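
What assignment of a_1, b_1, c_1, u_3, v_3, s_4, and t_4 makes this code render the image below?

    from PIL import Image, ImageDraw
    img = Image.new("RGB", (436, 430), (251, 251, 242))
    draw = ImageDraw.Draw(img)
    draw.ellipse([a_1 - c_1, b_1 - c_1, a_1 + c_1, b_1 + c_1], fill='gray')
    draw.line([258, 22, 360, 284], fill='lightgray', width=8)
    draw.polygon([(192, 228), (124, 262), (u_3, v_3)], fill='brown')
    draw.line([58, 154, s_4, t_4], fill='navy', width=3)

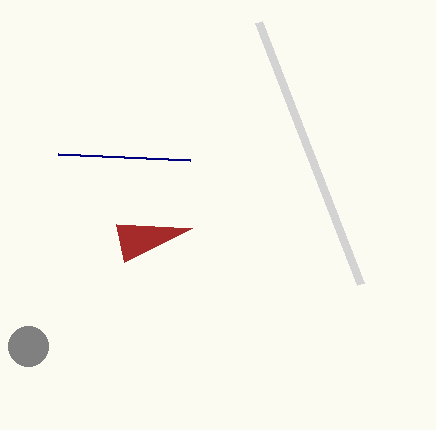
a_1 = 28
b_1 = 346
c_1 = 20
u_3 = 116
v_3 = 224
s_4 = 190
t_4 = 160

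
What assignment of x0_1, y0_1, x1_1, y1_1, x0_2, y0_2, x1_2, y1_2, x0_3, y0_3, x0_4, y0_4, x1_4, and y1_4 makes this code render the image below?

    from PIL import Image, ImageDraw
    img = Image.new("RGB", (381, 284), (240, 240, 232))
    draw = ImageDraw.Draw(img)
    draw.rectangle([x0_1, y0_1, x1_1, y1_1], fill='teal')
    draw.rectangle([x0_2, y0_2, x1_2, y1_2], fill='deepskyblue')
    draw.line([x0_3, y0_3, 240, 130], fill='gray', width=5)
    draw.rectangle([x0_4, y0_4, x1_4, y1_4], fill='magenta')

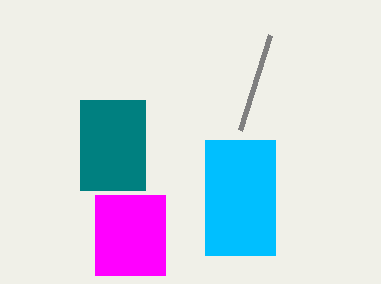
x0_1 = 80; y0_1 = 100; x1_1 = 145; y1_1 = 190; x0_2 = 205; y0_2 = 140; x1_2 = 275; y1_2 = 255; x0_3 = 270; y0_3 = 35; x0_4 = 95; y0_4 = 195; x1_4 = 165; y1_4 = 275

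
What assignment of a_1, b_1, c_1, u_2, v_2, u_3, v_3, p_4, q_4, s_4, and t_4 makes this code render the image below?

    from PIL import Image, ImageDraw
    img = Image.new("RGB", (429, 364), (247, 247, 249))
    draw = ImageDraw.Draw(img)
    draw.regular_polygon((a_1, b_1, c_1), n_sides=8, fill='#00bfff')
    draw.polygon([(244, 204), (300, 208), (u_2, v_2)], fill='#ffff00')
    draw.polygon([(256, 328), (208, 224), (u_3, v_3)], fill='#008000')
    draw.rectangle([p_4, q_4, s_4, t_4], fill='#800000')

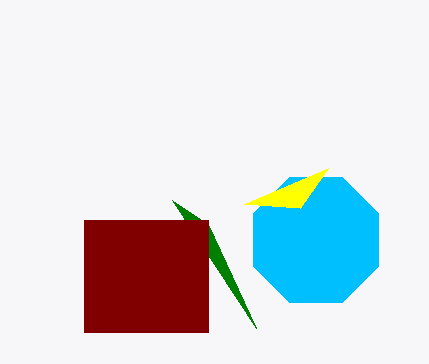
a_1 = 316, b_1 = 240, c_1 = 68, u_2 = 328, v_2 = 168, u_3 = 172, v_3 = 200, p_4 = 84, q_4 = 220, s_4 = 208, t_4 = 332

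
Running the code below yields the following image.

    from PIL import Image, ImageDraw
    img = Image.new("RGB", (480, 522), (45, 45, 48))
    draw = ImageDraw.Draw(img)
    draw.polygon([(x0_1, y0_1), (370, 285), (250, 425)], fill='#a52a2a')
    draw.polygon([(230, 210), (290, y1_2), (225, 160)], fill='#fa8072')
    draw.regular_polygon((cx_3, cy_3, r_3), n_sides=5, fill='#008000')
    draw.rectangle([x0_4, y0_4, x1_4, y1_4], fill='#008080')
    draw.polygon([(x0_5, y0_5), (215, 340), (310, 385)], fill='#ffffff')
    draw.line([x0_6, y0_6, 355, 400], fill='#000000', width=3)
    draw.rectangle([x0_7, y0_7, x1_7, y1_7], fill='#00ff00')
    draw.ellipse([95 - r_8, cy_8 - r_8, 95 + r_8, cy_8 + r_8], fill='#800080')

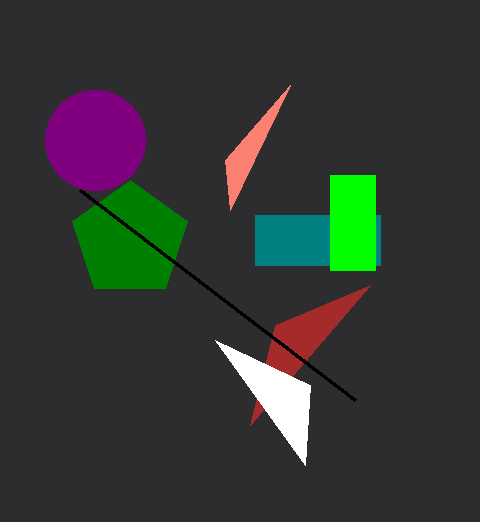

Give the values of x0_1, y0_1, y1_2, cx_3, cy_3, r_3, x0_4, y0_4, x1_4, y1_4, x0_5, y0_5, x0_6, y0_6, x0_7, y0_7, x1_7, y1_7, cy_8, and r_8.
x0_1 = 275; y0_1 = 325; y1_2 = 85; cx_3 = 130; cy_3 = 240; r_3 = 60; x0_4 = 255; y0_4 = 215; x1_4 = 380; y1_4 = 265; x0_5 = 305; y0_5 = 465; x0_6 = 80; y0_6 = 190; x0_7 = 330; y0_7 = 175; x1_7 = 375; y1_7 = 270; cy_8 = 140; r_8 = 50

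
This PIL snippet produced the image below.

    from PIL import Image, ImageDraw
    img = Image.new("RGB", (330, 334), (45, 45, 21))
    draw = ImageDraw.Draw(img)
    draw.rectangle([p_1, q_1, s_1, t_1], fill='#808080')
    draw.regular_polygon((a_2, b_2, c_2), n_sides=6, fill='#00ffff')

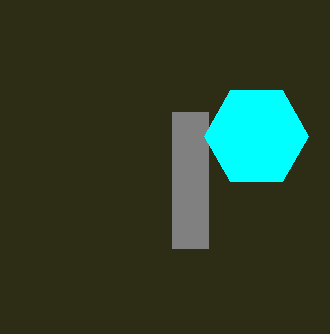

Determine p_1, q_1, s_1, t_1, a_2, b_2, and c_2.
p_1 = 172
q_1 = 112
s_1 = 208
t_1 = 248
a_2 = 256
b_2 = 136
c_2 = 52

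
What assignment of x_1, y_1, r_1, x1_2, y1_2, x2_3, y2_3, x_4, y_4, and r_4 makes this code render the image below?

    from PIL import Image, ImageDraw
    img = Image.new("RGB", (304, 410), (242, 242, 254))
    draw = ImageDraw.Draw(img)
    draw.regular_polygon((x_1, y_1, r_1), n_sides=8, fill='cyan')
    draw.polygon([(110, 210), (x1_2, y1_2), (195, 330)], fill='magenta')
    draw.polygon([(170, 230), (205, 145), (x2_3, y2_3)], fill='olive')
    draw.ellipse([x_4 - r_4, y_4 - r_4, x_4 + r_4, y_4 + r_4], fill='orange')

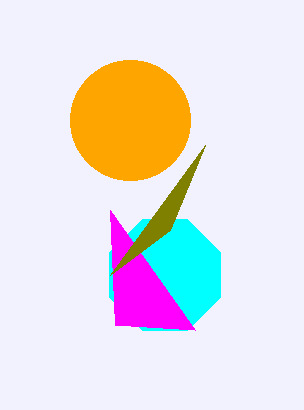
x_1 = 165; y_1 = 275; r_1 = 60; x1_2 = 115; y1_2 = 325; x2_3 = 110; y2_3 = 275; x_4 = 130; y_4 = 120; r_4 = 60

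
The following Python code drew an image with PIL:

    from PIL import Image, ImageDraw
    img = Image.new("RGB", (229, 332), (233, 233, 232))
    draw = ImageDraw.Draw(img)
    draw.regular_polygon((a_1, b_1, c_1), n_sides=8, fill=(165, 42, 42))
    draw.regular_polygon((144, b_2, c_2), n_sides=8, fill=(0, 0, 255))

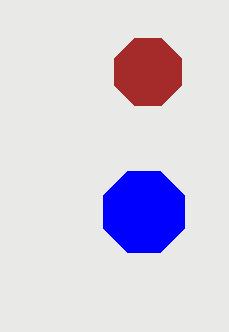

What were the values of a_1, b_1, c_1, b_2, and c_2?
a_1 = 148, b_1 = 72, c_1 = 36, b_2 = 212, c_2 = 44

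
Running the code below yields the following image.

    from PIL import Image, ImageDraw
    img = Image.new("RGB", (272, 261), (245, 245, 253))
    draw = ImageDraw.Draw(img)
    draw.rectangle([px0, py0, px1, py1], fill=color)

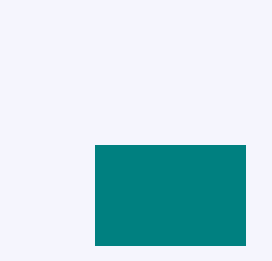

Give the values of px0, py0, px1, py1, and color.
px0 = 95, py0 = 145, px1 = 245, py1 = 245, color = 'teal'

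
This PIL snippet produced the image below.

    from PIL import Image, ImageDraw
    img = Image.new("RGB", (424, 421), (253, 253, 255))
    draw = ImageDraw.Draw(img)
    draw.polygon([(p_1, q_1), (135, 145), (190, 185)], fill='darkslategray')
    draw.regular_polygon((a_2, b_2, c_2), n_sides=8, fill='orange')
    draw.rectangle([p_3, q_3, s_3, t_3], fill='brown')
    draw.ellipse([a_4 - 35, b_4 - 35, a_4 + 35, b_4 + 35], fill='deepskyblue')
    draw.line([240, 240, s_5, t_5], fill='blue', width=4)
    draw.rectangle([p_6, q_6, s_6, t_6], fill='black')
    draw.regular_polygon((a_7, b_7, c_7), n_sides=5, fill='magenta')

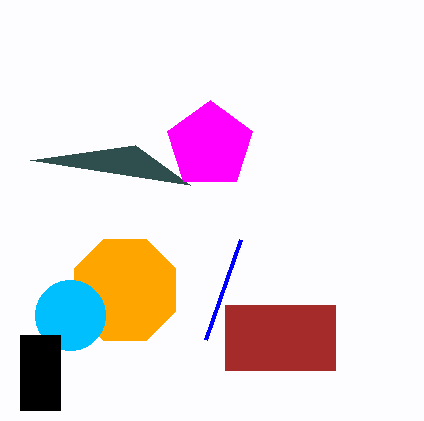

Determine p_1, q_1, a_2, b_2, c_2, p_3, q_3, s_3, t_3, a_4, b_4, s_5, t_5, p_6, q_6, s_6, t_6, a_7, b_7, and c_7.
p_1 = 30
q_1 = 160
a_2 = 125
b_2 = 290
c_2 = 55
p_3 = 225
q_3 = 305
s_3 = 335
t_3 = 370
a_4 = 70
b_4 = 315
s_5 = 205
t_5 = 340
p_6 = 20
q_6 = 335
s_6 = 60
t_6 = 410
a_7 = 210
b_7 = 145
c_7 = 45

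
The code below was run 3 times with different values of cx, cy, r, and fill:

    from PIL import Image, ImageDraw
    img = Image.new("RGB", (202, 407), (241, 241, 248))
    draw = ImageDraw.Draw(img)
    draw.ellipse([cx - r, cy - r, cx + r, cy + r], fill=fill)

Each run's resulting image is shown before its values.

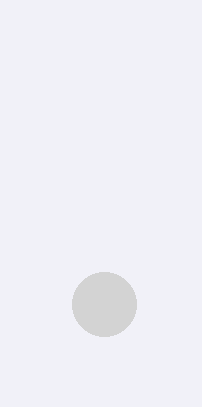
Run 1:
cx = 104; cy = 304; r = 32; fill = 'lightgray'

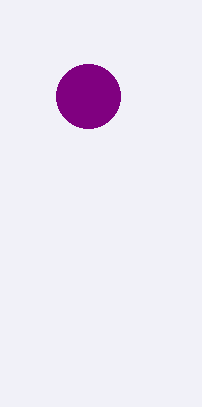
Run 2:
cx = 88
cy = 96
r = 32
fill = 'purple'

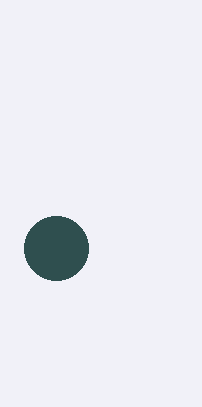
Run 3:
cx = 56; cy = 248; r = 32; fill = 'darkslategray'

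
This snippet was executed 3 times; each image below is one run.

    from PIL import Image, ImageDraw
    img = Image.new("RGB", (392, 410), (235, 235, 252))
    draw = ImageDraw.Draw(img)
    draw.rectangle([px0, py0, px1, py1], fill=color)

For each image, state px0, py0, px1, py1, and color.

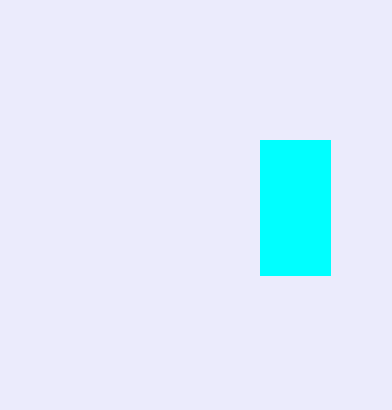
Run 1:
px0 = 260
py0 = 140
px1 = 330
py1 = 275
color = 'cyan'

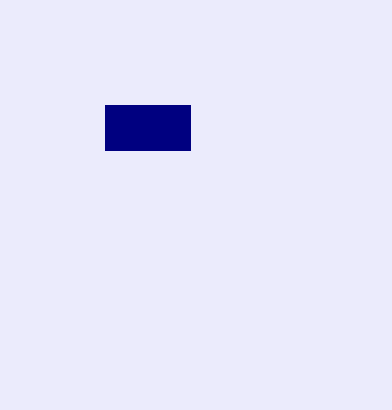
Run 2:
px0 = 105, py0 = 105, px1 = 190, py1 = 150, color = 'navy'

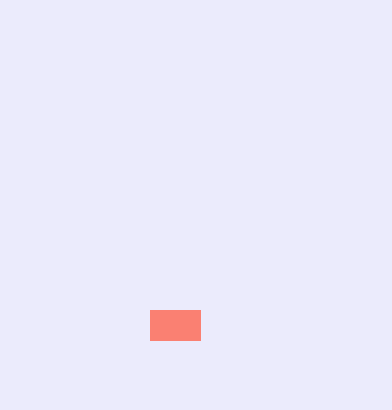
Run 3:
px0 = 150; py0 = 310; px1 = 200; py1 = 340; color = 'salmon'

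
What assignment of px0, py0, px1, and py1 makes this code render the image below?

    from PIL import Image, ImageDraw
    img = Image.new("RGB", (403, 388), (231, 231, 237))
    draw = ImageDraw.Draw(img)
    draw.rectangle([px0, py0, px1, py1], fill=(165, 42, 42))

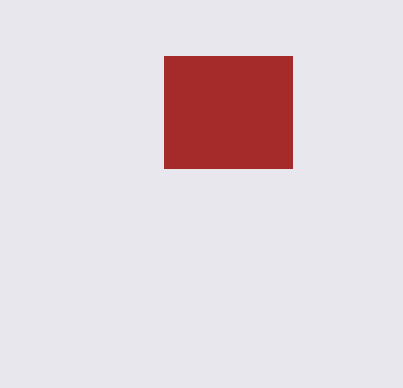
px0 = 164, py0 = 56, px1 = 292, py1 = 168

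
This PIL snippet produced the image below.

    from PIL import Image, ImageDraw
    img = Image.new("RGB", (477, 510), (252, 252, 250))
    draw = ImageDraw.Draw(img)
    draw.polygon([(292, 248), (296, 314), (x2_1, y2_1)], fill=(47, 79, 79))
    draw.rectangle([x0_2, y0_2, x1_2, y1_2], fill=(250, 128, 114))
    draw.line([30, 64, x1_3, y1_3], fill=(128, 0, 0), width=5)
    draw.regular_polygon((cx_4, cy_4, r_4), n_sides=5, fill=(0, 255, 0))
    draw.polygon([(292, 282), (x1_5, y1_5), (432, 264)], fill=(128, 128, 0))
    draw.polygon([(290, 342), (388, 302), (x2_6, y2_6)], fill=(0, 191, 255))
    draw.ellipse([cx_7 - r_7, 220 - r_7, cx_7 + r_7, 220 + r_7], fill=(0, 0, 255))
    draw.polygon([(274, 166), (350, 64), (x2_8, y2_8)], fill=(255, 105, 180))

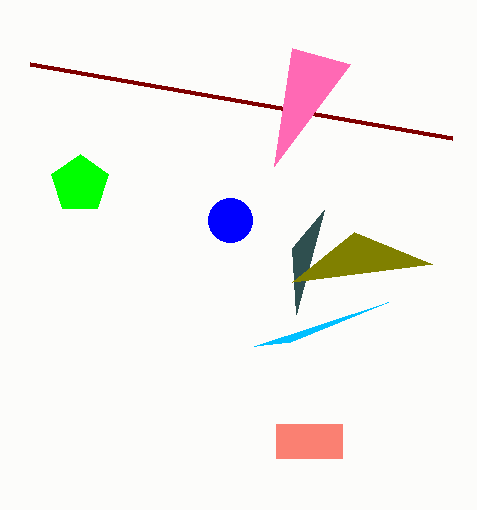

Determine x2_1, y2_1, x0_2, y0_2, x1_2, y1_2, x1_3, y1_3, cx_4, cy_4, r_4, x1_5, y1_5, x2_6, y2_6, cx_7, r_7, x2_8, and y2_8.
x2_1 = 324
y2_1 = 210
x0_2 = 276
y0_2 = 424
x1_2 = 342
y1_2 = 458
x1_3 = 452
y1_3 = 138
cx_4 = 80
cy_4 = 184
r_4 = 30
x1_5 = 354
y1_5 = 232
x2_6 = 254
y2_6 = 346
cx_7 = 230
r_7 = 22
x2_8 = 292
y2_8 = 48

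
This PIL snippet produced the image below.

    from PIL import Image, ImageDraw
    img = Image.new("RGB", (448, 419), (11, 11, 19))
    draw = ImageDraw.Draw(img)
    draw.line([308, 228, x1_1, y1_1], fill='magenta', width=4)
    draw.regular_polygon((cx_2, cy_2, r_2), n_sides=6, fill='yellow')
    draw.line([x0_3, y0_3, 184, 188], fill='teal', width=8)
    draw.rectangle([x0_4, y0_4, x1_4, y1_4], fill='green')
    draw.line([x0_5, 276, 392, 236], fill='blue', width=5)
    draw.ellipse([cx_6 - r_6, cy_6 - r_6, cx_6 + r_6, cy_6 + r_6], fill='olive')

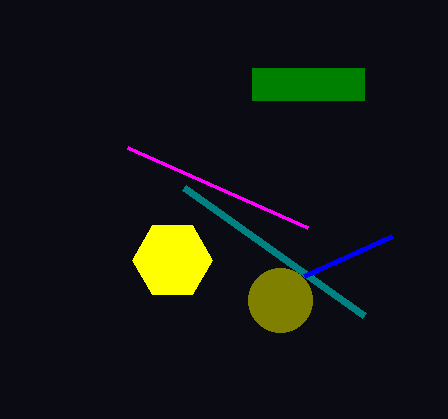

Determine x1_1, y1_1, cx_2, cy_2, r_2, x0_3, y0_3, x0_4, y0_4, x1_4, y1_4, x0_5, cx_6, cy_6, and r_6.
x1_1 = 128
y1_1 = 148
cx_2 = 172
cy_2 = 260
r_2 = 40
x0_3 = 364
y0_3 = 316
x0_4 = 252
y0_4 = 68
x1_4 = 364
y1_4 = 100
x0_5 = 304
cx_6 = 280
cy_6 = 300
r_6 = 32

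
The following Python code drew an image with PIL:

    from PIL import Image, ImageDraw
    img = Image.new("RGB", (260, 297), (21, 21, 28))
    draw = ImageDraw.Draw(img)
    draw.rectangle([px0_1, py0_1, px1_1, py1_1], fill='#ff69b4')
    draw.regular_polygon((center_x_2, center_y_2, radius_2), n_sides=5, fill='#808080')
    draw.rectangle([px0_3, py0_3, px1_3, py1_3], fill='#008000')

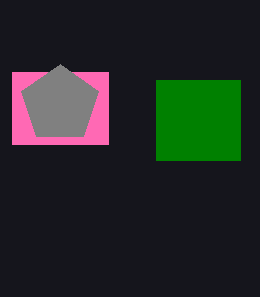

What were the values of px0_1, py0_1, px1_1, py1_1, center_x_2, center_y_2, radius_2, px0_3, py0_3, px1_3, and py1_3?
px0_1 = 12, py0_1 = 72, px1_1 = 108, py1_1 = 144, center_x_2 = 60, center_y_2 = 104, radius_2 = 40, px0_3 = 156, py0_3 = 80, px1_3 = 240, py1_3 = 160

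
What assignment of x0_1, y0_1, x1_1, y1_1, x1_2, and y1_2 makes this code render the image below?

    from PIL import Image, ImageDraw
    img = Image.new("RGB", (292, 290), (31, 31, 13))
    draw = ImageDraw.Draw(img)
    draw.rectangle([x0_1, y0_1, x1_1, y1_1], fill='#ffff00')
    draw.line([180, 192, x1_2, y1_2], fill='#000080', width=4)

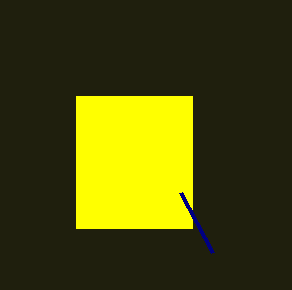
x0_1 = 76, y0_1 = 96, x1_1 = 192, y1_1 = 228, x1_2 = 212, y1_2 = 252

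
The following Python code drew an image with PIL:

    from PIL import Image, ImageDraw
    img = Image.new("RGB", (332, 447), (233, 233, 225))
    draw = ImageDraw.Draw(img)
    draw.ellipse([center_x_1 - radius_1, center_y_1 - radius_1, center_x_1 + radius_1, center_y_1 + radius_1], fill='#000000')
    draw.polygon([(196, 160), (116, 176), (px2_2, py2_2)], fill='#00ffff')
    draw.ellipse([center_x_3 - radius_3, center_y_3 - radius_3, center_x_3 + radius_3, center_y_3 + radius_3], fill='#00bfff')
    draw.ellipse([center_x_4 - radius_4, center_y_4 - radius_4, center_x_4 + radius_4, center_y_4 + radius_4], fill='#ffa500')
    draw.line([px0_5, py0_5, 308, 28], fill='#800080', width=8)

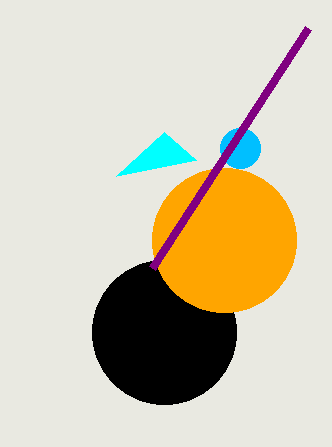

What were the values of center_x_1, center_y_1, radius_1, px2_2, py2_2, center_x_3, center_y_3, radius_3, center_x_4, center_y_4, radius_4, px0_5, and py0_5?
center_x_1 = 164, center_y_1 = 332, radius_1 = 72, px2_2 = 164, py2_2 = 132, center_x_3 = 240, center_y_3 = 148, radius_3 = 20, center_x_4 = 224, center_y_4 = 240, radius_4 = 72, px0_5 = 152, py0_5 = 268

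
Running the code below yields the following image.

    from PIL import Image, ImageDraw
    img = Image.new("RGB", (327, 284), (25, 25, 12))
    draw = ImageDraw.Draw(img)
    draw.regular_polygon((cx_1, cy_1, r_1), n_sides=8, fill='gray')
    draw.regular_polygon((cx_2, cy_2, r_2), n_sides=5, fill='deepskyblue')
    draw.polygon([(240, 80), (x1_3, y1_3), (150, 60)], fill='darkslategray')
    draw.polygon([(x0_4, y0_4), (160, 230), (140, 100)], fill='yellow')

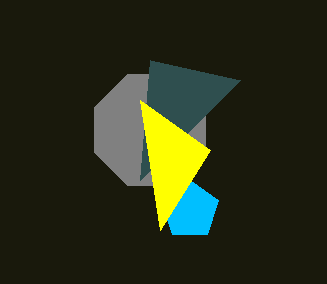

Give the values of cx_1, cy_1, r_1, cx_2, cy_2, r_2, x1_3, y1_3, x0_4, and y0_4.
cx_1 = 150
cy_1 = 130
r_1 = 60
cx_2 = 190
cy_2 = 210
r_2 = 30
x1_3 = 140
y1_3 = 180
x0_4 = 210
y0_4 = 150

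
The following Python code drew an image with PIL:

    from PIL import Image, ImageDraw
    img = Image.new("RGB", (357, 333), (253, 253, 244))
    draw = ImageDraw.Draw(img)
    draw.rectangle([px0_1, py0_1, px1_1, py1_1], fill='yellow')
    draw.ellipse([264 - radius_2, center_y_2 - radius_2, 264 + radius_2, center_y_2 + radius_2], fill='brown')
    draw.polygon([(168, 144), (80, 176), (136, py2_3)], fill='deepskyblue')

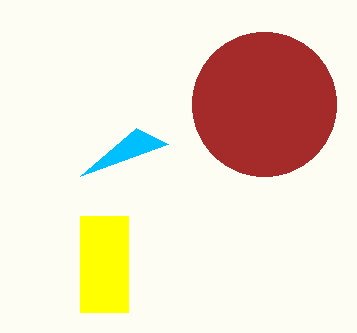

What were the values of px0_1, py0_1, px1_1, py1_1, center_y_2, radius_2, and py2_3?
px0_1 = 80
py0_1 = 216
px1_1 = 128
py1_1 = 312
center_y_2 = 104
radius_2 = 72
py2_3 = 128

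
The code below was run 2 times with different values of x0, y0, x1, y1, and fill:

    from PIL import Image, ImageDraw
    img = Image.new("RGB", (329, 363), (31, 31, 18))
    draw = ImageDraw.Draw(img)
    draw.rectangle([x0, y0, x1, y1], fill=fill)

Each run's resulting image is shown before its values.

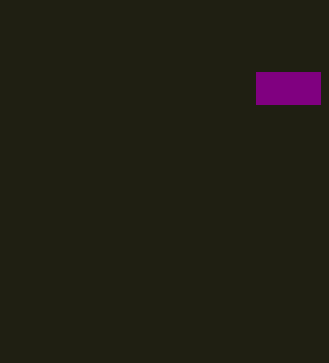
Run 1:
x0 = 256; y0 = 72; x1 = 320; y1 = 104; fill = 'purple'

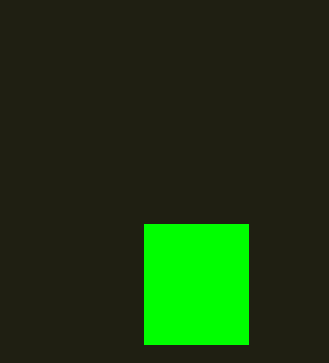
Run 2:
x0 = 144; y0 = 224; x1 = 248; y1 = 344; fill = 'lime'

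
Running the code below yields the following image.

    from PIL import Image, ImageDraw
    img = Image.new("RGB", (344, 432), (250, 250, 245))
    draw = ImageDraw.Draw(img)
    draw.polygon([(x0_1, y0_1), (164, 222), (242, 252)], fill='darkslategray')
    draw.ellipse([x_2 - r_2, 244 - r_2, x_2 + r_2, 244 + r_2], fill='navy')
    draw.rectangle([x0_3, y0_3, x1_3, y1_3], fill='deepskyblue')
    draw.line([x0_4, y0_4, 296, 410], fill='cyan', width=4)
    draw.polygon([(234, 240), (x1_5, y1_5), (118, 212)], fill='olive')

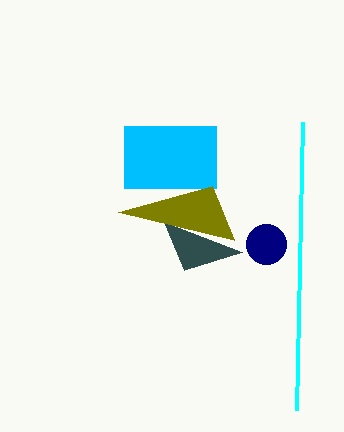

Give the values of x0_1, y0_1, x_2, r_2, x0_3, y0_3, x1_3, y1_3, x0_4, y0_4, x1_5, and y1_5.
x0_1 = 184
y0_1 = 270
x_2 = 266
r_2 = 20
x0_3 = 124
y0_3 = 126
x1_3 = 216
y1_3 = 188
x0_4 = 302
y0_4 = 122
x1_5 = 212
y1_5 = 186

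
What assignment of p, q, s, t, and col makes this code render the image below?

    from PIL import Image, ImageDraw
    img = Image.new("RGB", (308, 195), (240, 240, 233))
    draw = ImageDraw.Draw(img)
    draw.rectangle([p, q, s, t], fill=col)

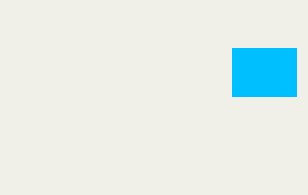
p = 232
q = 48
s = 296
t = 96
col = 'deepskyblue'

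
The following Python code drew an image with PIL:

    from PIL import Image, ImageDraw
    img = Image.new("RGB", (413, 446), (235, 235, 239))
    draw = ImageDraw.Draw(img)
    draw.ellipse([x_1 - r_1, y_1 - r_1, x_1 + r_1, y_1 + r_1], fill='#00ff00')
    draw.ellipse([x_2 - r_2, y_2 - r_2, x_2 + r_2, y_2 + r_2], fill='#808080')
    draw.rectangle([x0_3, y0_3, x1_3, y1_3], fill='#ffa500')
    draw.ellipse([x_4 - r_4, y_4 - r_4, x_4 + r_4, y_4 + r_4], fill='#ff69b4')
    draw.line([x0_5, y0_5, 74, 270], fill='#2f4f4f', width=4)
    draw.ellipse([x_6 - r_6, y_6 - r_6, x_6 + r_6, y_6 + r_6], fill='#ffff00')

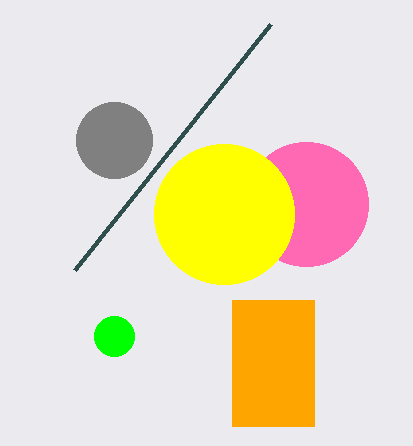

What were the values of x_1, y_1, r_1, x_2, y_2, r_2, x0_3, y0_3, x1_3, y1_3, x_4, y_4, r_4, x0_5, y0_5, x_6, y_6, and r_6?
x_1 = 114
y_1 = 336
r_1 = 20
x_2 = 114
y_2 = 140
r_2 = 38
x0_3 = 232
y0_3 = 300
x1_3 = 314
y1_3 = 426
x_4 = 306
y_4 = 204
r_4 = 62
x0_5 = 270
y0_5 = 24
x_6 = 224
y_6 = 214
r_6 = 70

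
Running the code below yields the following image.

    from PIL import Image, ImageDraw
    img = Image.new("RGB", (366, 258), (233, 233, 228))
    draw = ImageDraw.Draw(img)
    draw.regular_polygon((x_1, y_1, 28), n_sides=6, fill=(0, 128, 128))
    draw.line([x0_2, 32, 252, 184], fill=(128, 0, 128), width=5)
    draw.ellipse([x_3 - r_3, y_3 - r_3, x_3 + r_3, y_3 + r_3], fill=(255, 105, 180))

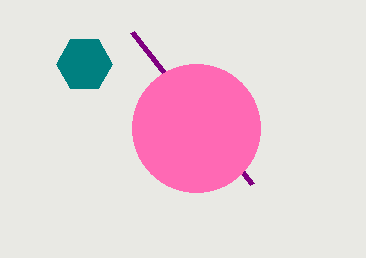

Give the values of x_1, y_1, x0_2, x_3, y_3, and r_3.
x_1 = 84
y_1 = 64
x0_2 = 132
x_3 = 196
y_3 = 128
r_3 = 64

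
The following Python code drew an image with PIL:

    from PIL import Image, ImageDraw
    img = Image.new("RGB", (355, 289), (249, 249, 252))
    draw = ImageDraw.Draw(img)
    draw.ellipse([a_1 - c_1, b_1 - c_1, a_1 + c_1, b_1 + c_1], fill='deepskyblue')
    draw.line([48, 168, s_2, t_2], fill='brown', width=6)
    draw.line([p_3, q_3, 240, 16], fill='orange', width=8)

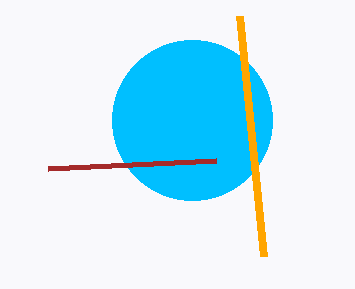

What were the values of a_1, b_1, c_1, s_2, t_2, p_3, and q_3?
a_1 = 192, b_1 = 120, c_1 = 80, s_2 = 216, t_2 = 160, p_3 = 264, q_3 = 256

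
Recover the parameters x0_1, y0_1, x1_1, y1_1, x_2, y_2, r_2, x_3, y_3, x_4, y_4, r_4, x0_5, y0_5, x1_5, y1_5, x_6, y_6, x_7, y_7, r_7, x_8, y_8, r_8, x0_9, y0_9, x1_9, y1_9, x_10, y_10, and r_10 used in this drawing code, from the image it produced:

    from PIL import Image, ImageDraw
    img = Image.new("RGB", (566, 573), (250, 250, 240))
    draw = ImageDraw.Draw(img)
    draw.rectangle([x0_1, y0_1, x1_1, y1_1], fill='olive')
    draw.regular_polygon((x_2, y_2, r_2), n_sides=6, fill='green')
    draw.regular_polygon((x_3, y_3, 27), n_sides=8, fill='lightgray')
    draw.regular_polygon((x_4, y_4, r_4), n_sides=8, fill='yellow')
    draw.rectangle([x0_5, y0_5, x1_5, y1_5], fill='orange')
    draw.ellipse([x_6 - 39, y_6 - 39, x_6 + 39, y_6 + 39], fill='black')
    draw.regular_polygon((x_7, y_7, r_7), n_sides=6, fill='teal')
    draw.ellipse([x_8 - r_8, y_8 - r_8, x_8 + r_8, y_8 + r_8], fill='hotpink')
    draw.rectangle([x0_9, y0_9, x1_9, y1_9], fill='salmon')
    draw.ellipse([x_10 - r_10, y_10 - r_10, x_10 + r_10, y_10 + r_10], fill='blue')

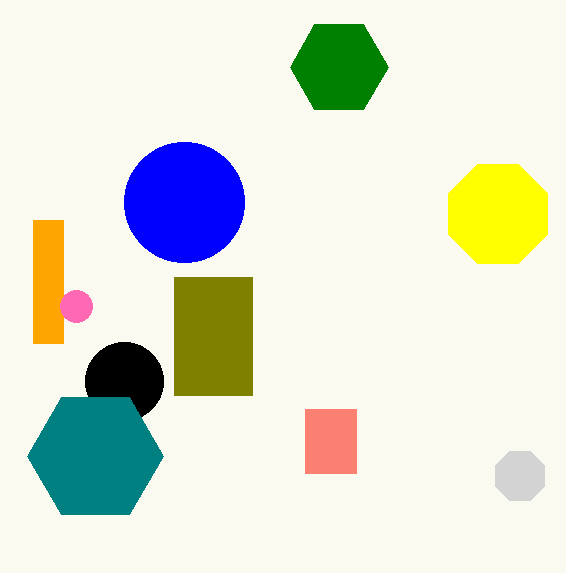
x0_1 = 174, y0_1 = 277, x1_1 = 252, y1_1 = 395, x_2 = 339, y_2 = 67, r_2 = 49, x_3 = 520, y_3 = 476, x_4 = 498, y_4 = 214, r_4 = 54, x0_5 = 33, y0_5 = 220, x1_5 = 63, y1_5 = 343, x_6 = 124, y_6 = 381, x_7 = 95, y_7 = 456, r_7 = 68, x_8 = 76, y_8 = 306, r_8 = 16, x0_9 = 305, y0_9 = 409, x1_9 = 356, y1_9 = 473, x_10 = 184, y_10 = 202, r_10 = 60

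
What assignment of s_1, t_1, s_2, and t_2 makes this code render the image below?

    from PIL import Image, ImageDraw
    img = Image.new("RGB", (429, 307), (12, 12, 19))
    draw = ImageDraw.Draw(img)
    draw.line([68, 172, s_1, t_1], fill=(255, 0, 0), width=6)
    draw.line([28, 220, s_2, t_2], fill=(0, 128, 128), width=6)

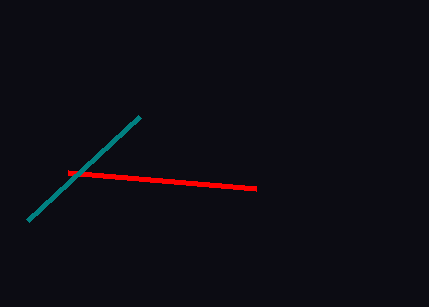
s_1 = 256; t_1 = 188; s_2 = 140; t_2 = 116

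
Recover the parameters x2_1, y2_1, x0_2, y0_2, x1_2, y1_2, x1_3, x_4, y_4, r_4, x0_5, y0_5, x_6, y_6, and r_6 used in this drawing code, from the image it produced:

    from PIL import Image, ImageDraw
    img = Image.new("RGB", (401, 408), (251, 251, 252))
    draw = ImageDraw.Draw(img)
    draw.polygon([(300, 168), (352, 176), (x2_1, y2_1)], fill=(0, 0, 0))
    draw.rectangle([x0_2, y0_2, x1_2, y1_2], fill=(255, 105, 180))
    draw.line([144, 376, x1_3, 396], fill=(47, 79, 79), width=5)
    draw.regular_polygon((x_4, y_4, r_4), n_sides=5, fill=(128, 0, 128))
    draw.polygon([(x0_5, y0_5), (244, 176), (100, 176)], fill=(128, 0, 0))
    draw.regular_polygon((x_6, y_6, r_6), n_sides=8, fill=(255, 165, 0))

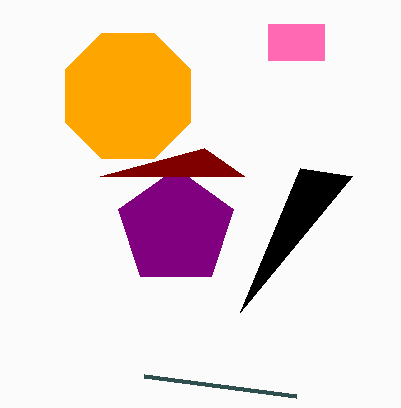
x2_1 = 240, y2_1 = 312, x0_2 = 268, y0_2 = 24, x1_2 = 324, y1_2 = 60, x1_3 = 296, x_4 = 176, y_4 = 228, r_4 = 60, x0_5 = 204, y0_5 = 148, x_6 = 128, y_6 = 96, r_6 = 68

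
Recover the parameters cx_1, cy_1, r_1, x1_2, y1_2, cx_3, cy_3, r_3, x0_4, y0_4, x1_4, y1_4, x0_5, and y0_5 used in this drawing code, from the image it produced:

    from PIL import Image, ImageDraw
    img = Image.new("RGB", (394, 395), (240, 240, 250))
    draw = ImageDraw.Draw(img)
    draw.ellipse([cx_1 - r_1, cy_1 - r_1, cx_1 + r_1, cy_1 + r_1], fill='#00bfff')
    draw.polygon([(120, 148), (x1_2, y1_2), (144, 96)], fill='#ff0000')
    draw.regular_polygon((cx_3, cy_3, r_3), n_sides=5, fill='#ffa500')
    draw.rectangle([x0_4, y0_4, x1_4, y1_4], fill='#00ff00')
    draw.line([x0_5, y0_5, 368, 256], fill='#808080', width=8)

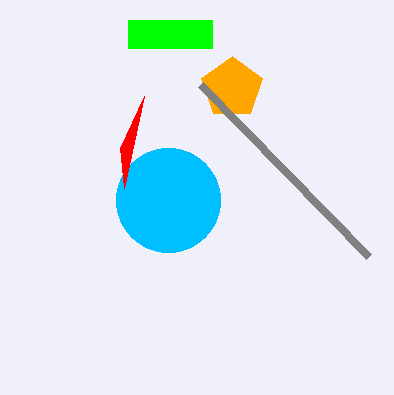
cx_1 = 168, cy_1 = 200, r_1 = 52, x1_2 = 124, y1_2 = 188, cx_3 = 232, cy_3 = 88, r_3 = 32, x0_4 = 128, y0_4 = 20, x1_4 = 212, y1_4 = 48, x0_5 = 200, y0_5 = 84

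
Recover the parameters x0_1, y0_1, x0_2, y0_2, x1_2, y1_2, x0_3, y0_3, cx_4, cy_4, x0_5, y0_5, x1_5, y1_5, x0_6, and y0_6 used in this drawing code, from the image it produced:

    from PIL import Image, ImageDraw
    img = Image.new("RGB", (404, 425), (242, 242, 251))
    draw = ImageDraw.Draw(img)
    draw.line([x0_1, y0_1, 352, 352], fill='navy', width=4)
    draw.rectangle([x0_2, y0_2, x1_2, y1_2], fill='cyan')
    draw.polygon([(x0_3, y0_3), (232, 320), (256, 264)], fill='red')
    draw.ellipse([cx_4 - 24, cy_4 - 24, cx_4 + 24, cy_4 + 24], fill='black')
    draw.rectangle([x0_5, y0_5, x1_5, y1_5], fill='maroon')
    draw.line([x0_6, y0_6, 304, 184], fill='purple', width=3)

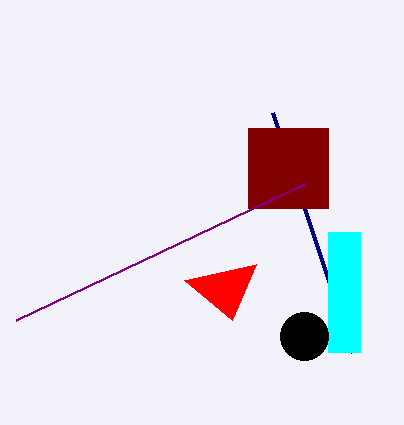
x0_1 = 272; y0_1 = 112; x0_2 = 328; y0_2 = 232; x1_2 = 360; y1_2 = 352; x0_3 = 184; y0_3 = 280; cx_4 = 304; cy_4 = 336; x0_5 = 248; y0_5 = 128; x1_5 = 328; y1_5 = 208; x0_6 = 16; y0_6 = 320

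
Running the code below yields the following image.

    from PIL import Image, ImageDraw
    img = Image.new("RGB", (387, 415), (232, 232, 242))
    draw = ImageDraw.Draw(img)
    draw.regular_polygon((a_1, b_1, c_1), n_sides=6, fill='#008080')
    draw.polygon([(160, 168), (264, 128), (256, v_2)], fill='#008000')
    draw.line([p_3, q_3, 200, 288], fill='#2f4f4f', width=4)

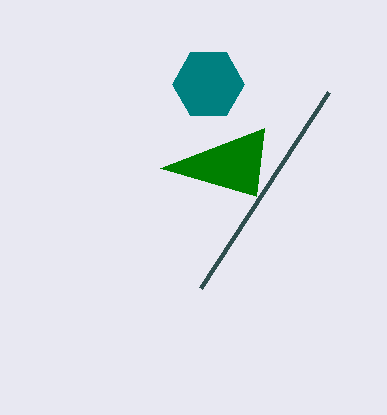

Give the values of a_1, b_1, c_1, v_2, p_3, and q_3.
a_1 = 208, b_1 = 84, c_1 = 36, v_2 = 196, p_3 = 328, q_3 = 92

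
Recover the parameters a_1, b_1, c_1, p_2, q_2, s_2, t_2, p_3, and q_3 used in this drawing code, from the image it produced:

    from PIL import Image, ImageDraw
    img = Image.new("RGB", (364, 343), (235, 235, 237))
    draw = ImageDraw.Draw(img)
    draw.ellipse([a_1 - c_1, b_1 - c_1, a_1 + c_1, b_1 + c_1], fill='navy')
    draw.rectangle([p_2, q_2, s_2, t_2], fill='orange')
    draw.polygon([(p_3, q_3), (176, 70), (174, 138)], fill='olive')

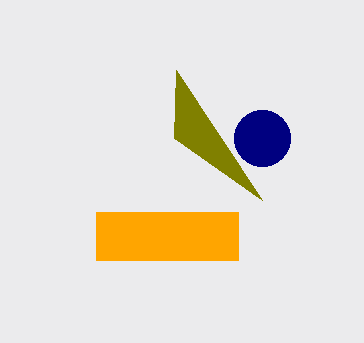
a_1 = 262
b_1 = 138
c_1 = 28
p_2 = 96
q_2 = 212
s_2 = 238
t_2 = 260
p_3 = 262
q_3 = 200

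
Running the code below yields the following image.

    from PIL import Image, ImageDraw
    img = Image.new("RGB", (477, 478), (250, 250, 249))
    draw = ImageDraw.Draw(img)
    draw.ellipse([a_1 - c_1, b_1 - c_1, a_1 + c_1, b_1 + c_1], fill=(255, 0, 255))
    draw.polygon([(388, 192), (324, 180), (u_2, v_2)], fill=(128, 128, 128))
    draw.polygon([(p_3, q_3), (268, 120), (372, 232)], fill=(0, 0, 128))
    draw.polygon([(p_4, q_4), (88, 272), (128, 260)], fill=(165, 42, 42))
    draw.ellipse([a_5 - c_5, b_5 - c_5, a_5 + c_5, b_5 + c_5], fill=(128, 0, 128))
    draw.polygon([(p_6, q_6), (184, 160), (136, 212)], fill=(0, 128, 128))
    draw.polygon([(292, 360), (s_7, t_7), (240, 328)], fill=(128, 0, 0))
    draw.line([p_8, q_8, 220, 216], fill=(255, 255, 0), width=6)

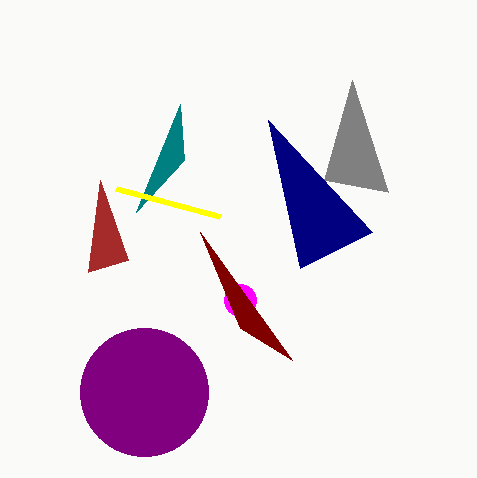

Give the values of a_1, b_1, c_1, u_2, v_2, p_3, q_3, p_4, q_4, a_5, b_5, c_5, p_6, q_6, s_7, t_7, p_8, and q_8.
a_1 = 240; b_1 = 300; c_1 = 16; u_2 = 352; v_2 = 80; p_3 = 300; q_3 = 268; p_4 = 100; q_4 = 180; a_5 = 144; b_5 = 392; c_5 = 64; p_6 = 180; q_6 = 104; s_7 = 200; t_7 = 232; p_8 = 116; q_8 = 188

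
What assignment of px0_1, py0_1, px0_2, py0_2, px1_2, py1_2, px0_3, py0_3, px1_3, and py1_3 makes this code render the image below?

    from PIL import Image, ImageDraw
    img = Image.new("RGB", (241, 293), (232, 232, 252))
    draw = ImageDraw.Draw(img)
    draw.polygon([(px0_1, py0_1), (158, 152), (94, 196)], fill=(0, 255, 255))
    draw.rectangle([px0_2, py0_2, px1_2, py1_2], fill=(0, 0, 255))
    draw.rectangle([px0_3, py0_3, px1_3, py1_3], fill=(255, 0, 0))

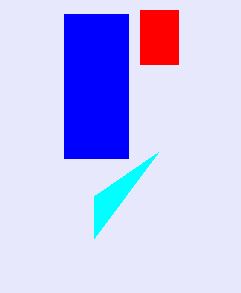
px0_1 = 94
py0_1 = 238
px0_2 = 64
py0_2 = 14
px1_2 = 128
py1_2 = 158
px0_3 = 140
py0_3 = 10
px1_3 = 178
py1_3 = 64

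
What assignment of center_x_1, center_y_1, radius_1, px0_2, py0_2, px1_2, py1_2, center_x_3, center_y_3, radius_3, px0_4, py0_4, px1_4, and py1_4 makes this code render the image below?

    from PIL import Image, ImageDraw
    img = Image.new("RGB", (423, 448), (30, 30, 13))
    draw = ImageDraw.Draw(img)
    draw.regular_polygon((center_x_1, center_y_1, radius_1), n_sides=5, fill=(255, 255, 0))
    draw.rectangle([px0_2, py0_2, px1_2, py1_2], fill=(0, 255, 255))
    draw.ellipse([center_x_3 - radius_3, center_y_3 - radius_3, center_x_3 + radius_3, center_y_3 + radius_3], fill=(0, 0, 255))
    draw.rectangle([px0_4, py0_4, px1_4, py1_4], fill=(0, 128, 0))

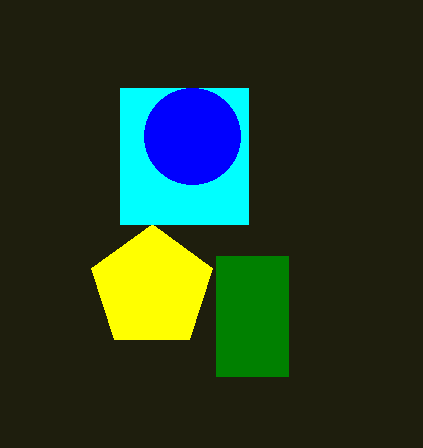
center_x_1 = 152
center_y_1 = 288
radius_1 = 64
px0_2 = 120
py0_2 = 88
px1_2 = 248
py1_2 = 224
center_x_3 = 192
center_y_3 = 136
radius_3 = 48
px0_4 = 216
py0_4 = 256
px1_4 = 288
py1_4 = 376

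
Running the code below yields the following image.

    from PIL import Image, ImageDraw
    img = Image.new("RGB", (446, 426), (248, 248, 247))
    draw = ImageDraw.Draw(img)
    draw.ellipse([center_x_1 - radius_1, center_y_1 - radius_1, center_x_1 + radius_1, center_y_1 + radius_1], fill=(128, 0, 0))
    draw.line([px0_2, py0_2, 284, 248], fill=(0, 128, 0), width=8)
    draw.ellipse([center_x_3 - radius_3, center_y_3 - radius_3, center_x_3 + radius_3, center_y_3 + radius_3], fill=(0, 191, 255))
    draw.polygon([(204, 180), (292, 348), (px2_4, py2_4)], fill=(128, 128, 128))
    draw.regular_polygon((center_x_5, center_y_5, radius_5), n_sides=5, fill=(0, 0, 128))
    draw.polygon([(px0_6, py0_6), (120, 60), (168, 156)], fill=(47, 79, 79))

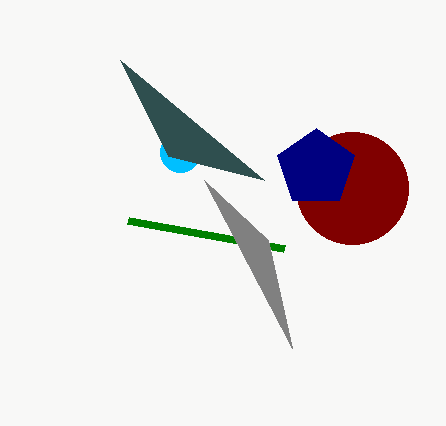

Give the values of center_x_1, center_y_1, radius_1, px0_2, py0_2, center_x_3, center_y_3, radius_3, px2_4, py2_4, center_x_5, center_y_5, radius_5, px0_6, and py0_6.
center_x_1 = 352, center_y_1 = 188, radius_1 = 56, px0_2 = 128, py0_2 = 220, center_x_3 = 180, center_y_3 = 152, radius_3 = 20, px2_4 = 268, py2_4 = 240, center_x_5 = 316, center_y_5 = 168, radius_5 = 40, px0_6 = 264, py0_6 = 180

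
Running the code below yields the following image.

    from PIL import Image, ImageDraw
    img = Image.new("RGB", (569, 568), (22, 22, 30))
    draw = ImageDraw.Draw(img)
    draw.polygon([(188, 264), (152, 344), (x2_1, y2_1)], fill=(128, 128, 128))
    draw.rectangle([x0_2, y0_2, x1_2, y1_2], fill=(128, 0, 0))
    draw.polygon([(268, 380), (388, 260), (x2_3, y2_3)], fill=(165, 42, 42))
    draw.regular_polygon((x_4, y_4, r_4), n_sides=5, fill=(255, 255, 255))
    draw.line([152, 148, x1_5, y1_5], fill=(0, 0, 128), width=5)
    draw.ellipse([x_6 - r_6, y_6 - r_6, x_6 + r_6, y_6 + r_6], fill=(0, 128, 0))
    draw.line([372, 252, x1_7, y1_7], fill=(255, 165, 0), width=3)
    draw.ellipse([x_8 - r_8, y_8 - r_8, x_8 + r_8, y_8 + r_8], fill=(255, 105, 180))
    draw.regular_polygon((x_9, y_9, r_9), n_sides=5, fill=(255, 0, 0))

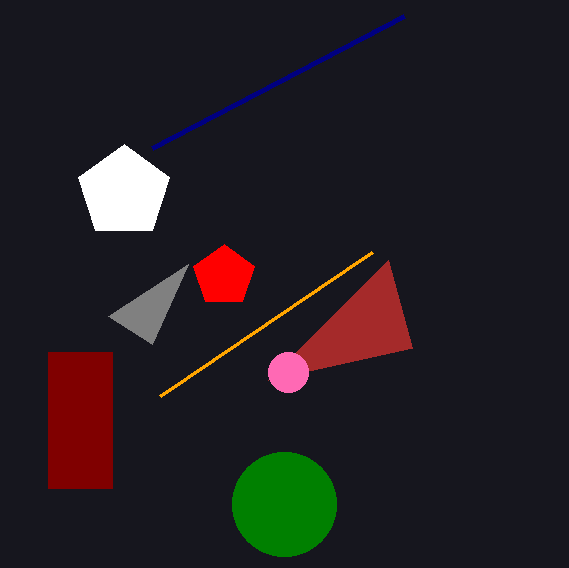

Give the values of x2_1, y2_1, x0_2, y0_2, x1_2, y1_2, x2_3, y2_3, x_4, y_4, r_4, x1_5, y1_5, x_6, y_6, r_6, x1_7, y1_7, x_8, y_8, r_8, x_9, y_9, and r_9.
x2_1 = 108; y2_1 = 316; x0_2 = 48; y0_2 = 352; x1_2 = 112; y1_2 = 488; x2_3 = 412; y2_3 = 348; x_4 = 124; y_4 = 192; r_4 = 48; x1_5 = 404; y1_5 = 16; x_6 = 284; y_6 = 504; r_6 = 52; x1_7 = 160; y1_7 = 396; x_8 = 288; y_8 = 372; r_8 = 20; x_9 = 224; y_9 = 276; r_9 = 32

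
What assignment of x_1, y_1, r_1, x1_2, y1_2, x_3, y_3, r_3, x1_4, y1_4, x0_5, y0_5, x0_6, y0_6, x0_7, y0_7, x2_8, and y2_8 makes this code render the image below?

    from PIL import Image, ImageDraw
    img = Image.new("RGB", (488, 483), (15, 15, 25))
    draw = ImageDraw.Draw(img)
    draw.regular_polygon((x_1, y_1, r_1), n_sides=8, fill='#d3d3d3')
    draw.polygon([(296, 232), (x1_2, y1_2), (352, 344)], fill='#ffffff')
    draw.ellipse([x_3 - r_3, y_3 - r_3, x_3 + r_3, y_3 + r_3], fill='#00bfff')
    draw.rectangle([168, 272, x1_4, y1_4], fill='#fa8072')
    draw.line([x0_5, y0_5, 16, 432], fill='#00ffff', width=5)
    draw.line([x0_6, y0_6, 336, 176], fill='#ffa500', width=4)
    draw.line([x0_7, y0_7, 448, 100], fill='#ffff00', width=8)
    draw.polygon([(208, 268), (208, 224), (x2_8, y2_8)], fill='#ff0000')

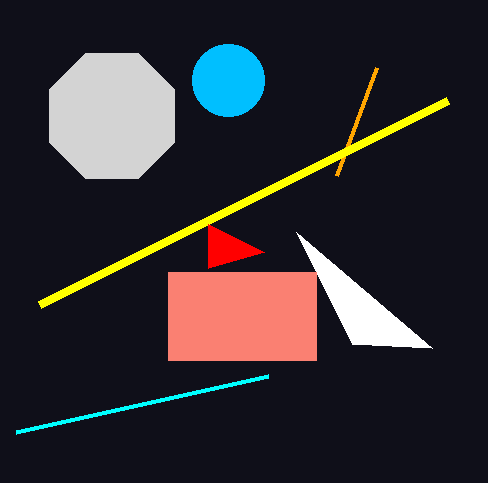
x_1 = 112, y_1 = 116, r_1 = 68, x1_2 = 432, y1_2 = 348, x_3 = 228, y_3 = 80, r_3 = 36, x1_4 = 316, y1_4 = 360, x0_5 = 268, y0_5 = 376, x0_6 = 376, y0_6 = 68, x0_7 = 40, y0_7 = 304, x2_8 = 264, y2_8 = 252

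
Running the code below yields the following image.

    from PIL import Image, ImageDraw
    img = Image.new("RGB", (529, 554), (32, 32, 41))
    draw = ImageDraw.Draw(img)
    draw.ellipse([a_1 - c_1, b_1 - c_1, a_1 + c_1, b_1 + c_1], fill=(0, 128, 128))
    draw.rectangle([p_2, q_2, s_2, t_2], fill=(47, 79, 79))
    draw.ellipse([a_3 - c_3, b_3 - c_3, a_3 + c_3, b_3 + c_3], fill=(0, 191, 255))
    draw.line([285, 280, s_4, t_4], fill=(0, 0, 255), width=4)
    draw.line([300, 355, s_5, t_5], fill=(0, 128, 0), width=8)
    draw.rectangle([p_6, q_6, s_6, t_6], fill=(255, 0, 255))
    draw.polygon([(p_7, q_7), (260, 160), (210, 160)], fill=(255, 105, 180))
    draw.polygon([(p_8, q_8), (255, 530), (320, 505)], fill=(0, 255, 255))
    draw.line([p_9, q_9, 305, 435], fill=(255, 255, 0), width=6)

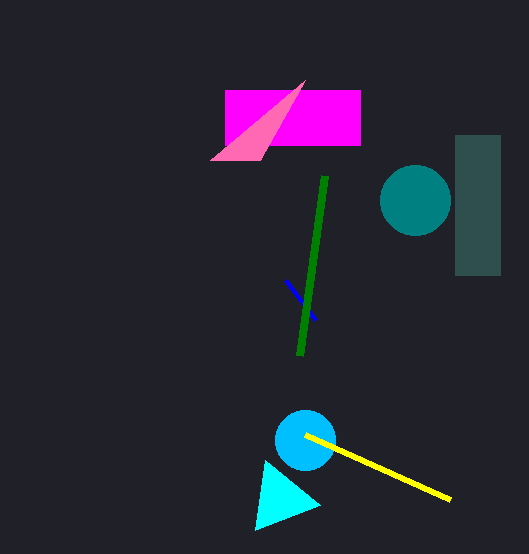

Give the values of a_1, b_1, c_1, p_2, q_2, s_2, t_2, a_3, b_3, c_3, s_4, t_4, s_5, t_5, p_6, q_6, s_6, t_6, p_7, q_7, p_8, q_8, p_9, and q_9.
a_1 = 415
b_1 = 200
c_1 = 35
p_2 = 455
q_2 = 135
s_2 = 500
t_2 = 275
a_3 = 305
b_3 = 440
c_3 = 30
s_4 = 315
t_4 = 320
s_5 = 325
t_5 = 175
p_6 = 225
q_6 = 90
s_6 = 360
t_6 = 145
p_7 = 305
q_7 = 80
p_8 = 265
q_8 = 460
p_9 = 450
q_9 = 500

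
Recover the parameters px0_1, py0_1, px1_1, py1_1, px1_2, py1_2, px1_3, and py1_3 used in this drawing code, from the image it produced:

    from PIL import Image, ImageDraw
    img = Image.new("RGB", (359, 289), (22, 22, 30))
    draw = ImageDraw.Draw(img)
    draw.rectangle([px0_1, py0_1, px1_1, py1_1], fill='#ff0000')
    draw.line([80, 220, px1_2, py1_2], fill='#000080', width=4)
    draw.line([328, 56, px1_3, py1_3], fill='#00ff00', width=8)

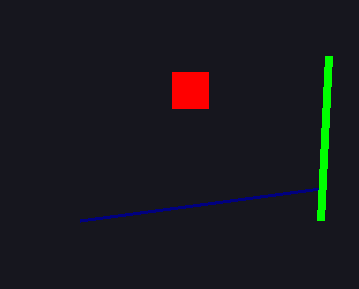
px0_1 = 172; py0_1 = 72; px1_1 = 208; py1_1 = 108; px1_2 = 320; py1_2 = 188; px1_3 = 320; py1_3 = 220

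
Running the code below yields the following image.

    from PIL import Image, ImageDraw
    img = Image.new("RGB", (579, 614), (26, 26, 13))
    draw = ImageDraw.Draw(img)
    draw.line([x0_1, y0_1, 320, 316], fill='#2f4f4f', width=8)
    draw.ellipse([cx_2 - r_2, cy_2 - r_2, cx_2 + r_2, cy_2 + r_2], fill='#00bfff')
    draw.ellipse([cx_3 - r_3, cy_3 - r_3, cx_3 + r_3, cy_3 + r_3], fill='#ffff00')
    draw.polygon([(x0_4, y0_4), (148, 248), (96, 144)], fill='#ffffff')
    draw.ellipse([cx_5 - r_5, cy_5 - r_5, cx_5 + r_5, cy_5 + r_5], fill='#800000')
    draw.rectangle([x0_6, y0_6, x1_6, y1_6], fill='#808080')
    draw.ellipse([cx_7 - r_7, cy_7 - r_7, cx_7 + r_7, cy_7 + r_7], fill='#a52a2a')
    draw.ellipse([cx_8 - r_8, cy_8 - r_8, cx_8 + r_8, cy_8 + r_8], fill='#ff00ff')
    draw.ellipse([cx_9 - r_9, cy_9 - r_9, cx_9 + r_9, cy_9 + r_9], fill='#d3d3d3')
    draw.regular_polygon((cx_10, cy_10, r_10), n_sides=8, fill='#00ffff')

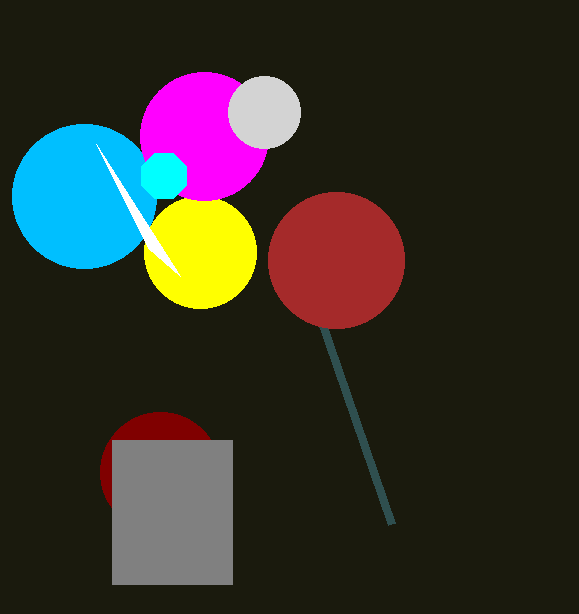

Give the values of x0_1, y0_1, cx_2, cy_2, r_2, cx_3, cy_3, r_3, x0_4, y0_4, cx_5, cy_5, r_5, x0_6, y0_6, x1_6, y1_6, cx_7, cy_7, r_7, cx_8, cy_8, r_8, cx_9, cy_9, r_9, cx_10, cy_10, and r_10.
x0_1 = 392, y0_1 = 524, cx_2 = 84, cy_2 = 196, r_2 = 72, cx_3 = 200, cy_3 = 252, r_3 = 56, x0_4 = 180, y0_4 = 276, cx_5 = 160, cy_5 = 472, r_5 = 60, x0_6 = 112, y0_6 = 440, x1_6 = 232, y1_6 = 584, cx_7 = 336, cy_7 = 260, r_7 = 68, cx_8 = 204, cy_8 = 136, r_8 = 64, cx_9 = 264, cy_9 = 112, r_9 = 36, cx_10 = 164, cy_10 = 176, r_10 = 24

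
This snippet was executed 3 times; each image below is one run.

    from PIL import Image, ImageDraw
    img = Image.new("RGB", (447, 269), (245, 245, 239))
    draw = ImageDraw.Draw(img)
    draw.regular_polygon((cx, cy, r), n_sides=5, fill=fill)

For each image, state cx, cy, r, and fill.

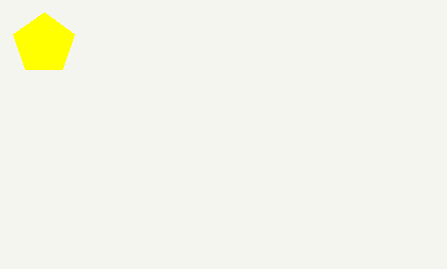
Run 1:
cx = 44; cy = 44; r = 32; fill = 'yellow'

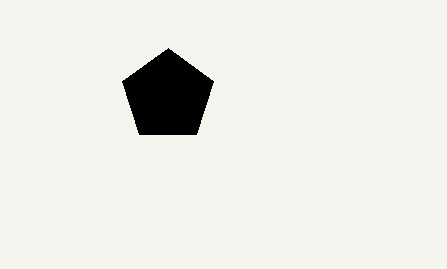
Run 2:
cx = 168, cy = 96, r = 48, fill = 'black'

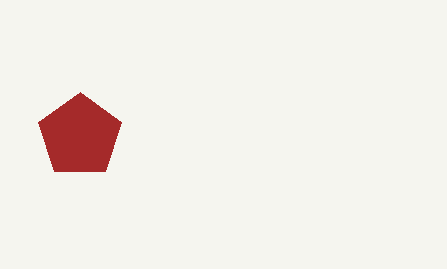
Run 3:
cx = 80, cy = 136, r = 44, fill = 'brown'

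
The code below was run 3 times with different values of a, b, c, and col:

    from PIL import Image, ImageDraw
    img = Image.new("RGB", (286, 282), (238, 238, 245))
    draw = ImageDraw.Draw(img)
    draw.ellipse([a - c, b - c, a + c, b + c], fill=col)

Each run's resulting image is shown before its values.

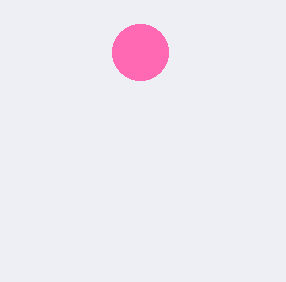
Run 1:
a = 140
b = 52
c = 28
col = 'hotpink'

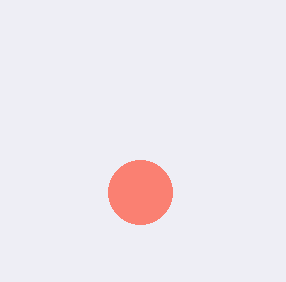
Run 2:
a = 140; b = 192; c = 32; col = 'salmon'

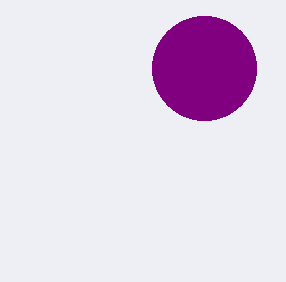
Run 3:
a = 204, b = 68, c = 52, col = 'purple'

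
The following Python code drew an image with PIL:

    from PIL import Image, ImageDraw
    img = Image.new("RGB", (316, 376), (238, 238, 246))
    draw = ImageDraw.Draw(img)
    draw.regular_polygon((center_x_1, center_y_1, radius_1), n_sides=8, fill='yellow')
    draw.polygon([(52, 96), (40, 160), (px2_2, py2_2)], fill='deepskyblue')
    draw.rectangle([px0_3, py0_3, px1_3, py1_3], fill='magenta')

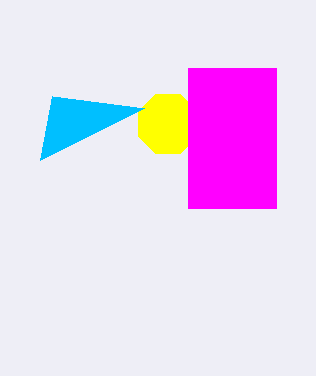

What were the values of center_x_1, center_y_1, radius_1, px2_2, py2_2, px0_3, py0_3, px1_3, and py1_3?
center_x_1 = 168
center_y_1 = 124
radius_1 = 32
px2_2 = 144
py2_2 = 108
px0_3 = 188
py0_3 = 68
px1_3 = 276
py1_3 = 208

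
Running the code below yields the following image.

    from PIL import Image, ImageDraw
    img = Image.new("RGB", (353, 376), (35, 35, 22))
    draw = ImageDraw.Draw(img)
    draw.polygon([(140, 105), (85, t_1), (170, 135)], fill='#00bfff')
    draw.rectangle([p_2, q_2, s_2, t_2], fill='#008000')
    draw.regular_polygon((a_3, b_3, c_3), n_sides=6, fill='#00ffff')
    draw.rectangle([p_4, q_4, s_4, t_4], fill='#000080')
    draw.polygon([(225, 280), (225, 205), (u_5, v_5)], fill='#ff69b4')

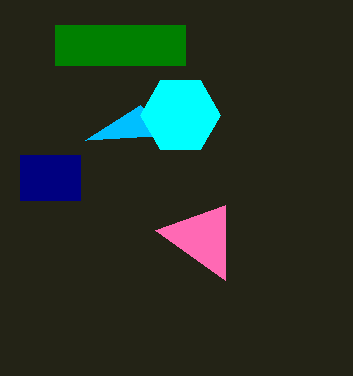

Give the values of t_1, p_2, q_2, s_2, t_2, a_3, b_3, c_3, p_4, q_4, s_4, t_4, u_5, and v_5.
t_1 = 140
p_2 = 55
q_2 = 25
s_2 = 185
t_2 = 65
a_3 = 180
b_3 = 115
c_3 = 40
p_4 = 20
q_4 = 155
s_4 = 80
t_4 = 200
u_5 = 155
v_5 = 230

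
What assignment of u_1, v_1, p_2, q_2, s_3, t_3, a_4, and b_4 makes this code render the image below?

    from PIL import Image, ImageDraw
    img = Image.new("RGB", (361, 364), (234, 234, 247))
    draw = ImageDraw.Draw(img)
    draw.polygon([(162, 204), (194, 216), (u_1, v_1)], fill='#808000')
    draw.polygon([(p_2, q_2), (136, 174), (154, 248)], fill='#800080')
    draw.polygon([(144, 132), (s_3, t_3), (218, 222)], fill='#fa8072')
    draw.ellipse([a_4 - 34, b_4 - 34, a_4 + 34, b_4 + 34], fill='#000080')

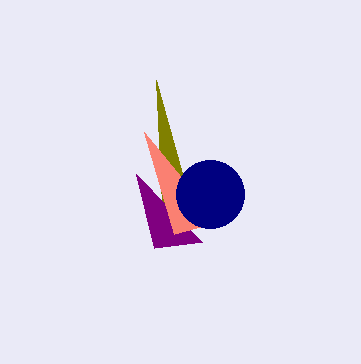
u_1 = 156
v_1 = 80
p_2 = 202
q_2 = 242
s_3 = 174
t_3 = 234
a_4 = 210
b_4 = 194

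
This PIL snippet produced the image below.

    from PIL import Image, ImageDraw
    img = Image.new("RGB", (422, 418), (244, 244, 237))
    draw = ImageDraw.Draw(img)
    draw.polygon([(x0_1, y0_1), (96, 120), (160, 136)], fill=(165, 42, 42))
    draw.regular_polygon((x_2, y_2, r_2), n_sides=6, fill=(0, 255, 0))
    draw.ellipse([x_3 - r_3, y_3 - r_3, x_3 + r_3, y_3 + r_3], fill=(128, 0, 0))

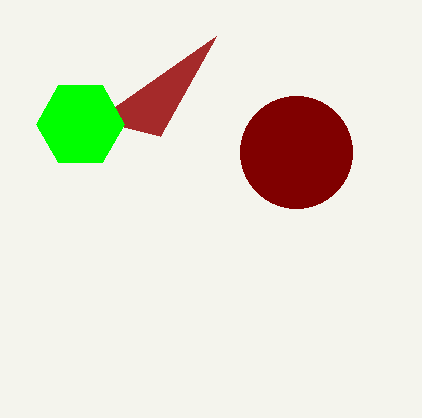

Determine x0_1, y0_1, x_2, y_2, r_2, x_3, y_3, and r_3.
x0_1 = 216; y0_1 = 36; x_2 = 80; y_2 = 124; r_2 = 44; x_3 = 296; y_3 = 152; r_3 = 56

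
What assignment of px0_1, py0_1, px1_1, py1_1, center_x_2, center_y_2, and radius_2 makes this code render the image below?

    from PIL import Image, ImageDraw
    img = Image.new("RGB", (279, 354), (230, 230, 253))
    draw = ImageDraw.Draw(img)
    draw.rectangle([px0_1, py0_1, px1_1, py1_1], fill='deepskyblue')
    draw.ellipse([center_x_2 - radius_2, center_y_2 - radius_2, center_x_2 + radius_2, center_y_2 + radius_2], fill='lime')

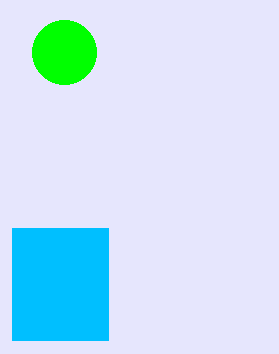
px0_1 = 12; py0_1 = 228; px1_1 = 108; py1_1 = 340; center_x_2 = 64; center_y_2 = 52; radius_2 = 32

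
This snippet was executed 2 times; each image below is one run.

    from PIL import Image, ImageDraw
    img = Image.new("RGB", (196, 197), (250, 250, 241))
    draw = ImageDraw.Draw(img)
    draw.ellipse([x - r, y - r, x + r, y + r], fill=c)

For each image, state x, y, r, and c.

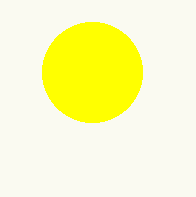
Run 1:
x = 92; y = 72; r = 50; c = 'yellow'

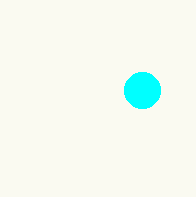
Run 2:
x = 142
y = 90
r = 18
c = 'cyan'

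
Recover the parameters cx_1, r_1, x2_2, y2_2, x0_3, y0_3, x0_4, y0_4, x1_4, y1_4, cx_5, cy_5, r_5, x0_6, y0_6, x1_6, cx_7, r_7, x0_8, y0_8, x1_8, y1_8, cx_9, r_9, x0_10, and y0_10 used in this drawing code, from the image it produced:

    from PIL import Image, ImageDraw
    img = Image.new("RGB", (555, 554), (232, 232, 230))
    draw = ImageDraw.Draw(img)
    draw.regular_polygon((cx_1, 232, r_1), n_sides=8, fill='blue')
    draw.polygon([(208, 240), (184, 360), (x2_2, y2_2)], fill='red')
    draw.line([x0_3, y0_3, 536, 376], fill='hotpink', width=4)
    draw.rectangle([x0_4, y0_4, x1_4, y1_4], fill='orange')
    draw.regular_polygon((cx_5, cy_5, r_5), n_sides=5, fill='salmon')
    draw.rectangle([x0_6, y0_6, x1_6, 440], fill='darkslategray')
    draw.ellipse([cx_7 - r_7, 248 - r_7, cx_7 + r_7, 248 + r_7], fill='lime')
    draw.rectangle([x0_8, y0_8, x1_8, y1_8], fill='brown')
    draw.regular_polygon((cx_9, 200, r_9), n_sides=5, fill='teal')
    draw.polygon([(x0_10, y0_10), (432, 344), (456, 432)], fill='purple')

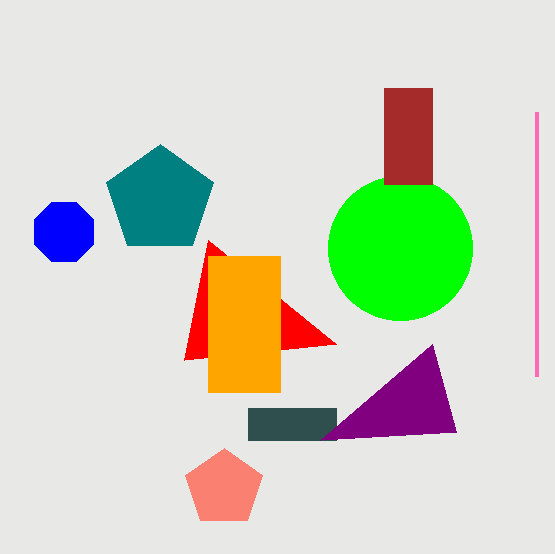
cx_1 = 64
r_1 = 32
x2_2 = 336
y2_2 = 344
x0_3 = 536
y0_3 = 112
x0_4 = 208
y0_4 = 256
x1_4 = 280
y1_4 = 392
cx_5 = 224
cy_5 = 488
r_5 = 40
x0_6 = 248
y0_6 = 408
x1_6 = 336
cx_7 = 400
r_7 = 72
x0_8 = 384
y0_8 = 88
x1_8 = 432
y1_8 = 184
cx_9 = 160
r_9 = 56
x0_10 = 320
y0_10 = 440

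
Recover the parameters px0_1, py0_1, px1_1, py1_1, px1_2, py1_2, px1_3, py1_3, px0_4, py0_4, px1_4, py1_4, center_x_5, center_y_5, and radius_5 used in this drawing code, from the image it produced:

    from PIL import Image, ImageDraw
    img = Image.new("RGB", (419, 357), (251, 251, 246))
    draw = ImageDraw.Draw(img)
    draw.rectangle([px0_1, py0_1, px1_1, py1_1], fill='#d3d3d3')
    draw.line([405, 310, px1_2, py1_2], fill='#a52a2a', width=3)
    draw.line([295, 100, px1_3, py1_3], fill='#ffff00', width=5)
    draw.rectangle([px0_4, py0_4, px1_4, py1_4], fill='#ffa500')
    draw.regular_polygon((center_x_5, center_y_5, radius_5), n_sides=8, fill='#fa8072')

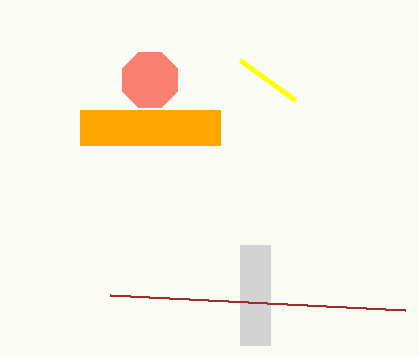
px0_1 = 240; py0_1 = 245; px1_1 = 270; py1_1 = 345; px1_2 = 110; py1_2 = 295; px1_3 = 240; py1_3 = 60; px0_4 = 80; py0_4 = 110; px1_4 = 220; py1_4 = 145; center_x_5 = 150; center_y_5 = 80; radius_5 = 30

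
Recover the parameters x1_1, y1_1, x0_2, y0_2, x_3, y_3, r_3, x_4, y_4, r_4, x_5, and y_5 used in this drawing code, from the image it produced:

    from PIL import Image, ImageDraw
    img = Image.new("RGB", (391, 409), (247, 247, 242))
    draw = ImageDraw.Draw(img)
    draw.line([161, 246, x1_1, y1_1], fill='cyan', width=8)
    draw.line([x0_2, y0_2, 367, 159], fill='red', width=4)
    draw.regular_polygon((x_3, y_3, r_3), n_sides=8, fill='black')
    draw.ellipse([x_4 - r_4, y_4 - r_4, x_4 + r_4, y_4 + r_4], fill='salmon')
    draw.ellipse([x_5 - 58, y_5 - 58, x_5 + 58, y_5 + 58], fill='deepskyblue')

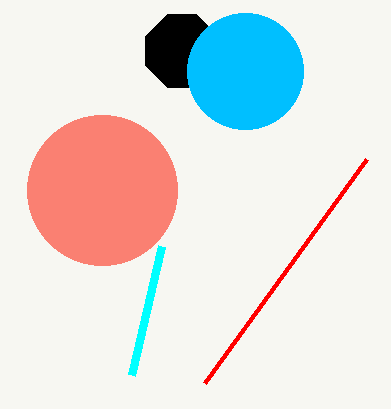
x1_1 = 131; y1_1 = 375; x0_2 = 205; y0_2 = 383; x_3 = 182; y_3 = 51; r_3 = 39; x_4 = 102; y_4 = 190; r_4 = 75; x_5 = 245; y_5 = 71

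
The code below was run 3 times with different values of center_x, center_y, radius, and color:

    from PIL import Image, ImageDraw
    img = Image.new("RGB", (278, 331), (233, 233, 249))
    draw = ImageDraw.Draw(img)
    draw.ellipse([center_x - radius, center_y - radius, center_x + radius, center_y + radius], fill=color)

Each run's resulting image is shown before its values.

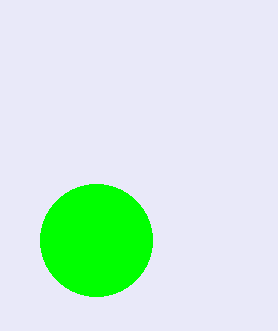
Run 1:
center_x = 96; center_y = 240; radius = 56; color = 'lime'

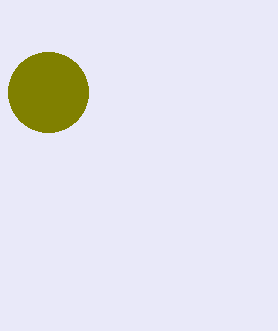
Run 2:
center_x = 48, center_y = 92, radius = 40, color = 'olive'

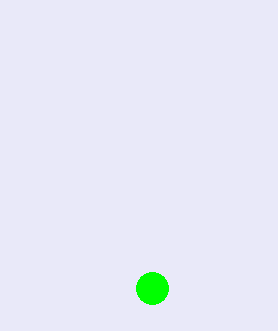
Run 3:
center_x = 152; center_y = 288; radius = 16; color = 'lime'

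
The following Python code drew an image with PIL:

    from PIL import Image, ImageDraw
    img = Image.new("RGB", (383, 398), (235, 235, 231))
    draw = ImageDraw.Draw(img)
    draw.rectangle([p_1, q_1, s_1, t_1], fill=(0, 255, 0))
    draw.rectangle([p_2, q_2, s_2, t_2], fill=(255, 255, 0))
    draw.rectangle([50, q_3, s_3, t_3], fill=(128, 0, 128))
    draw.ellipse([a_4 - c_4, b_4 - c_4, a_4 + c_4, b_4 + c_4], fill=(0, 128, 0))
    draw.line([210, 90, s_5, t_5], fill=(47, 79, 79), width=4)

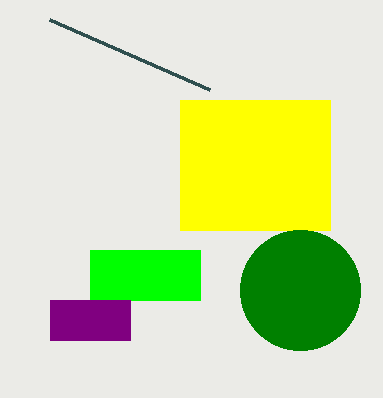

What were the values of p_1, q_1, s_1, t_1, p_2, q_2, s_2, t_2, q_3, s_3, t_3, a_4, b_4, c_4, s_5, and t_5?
p_1 = 90
q_1 = 250
s_1 = 200
t_1 = 300
p_2 = 180
q_2 = 100
s_2 = 330
t_2 = 230
q_3 = 300
s_3 = 130
t_3 = 340
a_4 = 300
b_4 = 290
c_4 = 60
s_5 = 50
t_5 = 20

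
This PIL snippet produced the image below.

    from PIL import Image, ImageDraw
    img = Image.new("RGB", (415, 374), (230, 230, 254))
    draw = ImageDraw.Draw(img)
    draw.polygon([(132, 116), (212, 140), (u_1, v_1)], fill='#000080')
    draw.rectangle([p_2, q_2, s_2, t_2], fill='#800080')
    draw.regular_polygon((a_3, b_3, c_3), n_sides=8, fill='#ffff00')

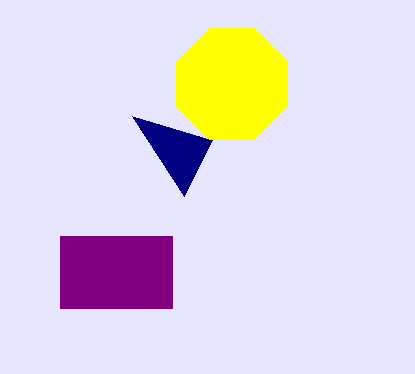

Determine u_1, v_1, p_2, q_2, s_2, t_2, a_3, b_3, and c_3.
u_1 = 184
v_1 = 196
p_2 = 60
q_2 = 236
s_2 = 172
t_2 = 308
a_3 = 232
b_3 = 84
c_3 = 60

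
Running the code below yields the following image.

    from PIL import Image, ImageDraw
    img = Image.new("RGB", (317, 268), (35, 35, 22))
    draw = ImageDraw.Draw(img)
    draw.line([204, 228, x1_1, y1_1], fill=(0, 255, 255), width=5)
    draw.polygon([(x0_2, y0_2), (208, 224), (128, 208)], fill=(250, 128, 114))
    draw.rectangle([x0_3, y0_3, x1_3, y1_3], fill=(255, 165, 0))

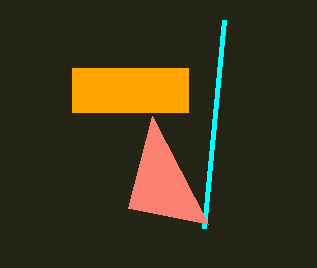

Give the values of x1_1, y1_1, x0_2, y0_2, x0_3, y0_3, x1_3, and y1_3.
x1_1 = 224, y1_1 = 20, x0_2 = 152, y0_2 = 116, x0_3 = 72, y0_3 = 68, x1_3 = 188, y1_3 = 112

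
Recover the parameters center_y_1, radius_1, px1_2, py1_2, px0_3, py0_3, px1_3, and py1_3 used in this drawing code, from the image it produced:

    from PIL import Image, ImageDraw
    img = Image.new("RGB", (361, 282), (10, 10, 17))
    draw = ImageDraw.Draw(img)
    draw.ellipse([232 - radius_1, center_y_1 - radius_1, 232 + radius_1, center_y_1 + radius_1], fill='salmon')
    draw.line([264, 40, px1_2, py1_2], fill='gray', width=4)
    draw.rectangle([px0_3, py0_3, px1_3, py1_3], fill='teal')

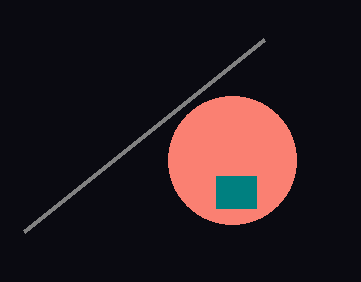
center_y_1 = 160, radius_1 = 64, px1_2 = 24, py1_2 = 232, px0_3 = 216, py0_3 = 176, px1_3 = 256, py1_3 = 208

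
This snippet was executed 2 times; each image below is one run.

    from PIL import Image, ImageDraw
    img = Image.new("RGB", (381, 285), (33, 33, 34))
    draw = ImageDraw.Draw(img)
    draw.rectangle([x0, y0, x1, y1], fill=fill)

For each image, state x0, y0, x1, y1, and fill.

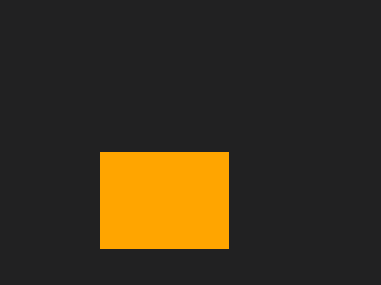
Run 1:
x0 = 100, y0 = 152, x1 = 228, y1 = 248, fill = 'orange'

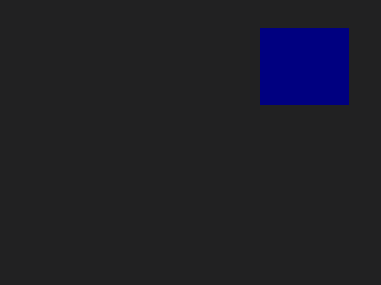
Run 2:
x0 = 260, y0 = 28, x1 = 348, y1 = 104, fill = 'navy'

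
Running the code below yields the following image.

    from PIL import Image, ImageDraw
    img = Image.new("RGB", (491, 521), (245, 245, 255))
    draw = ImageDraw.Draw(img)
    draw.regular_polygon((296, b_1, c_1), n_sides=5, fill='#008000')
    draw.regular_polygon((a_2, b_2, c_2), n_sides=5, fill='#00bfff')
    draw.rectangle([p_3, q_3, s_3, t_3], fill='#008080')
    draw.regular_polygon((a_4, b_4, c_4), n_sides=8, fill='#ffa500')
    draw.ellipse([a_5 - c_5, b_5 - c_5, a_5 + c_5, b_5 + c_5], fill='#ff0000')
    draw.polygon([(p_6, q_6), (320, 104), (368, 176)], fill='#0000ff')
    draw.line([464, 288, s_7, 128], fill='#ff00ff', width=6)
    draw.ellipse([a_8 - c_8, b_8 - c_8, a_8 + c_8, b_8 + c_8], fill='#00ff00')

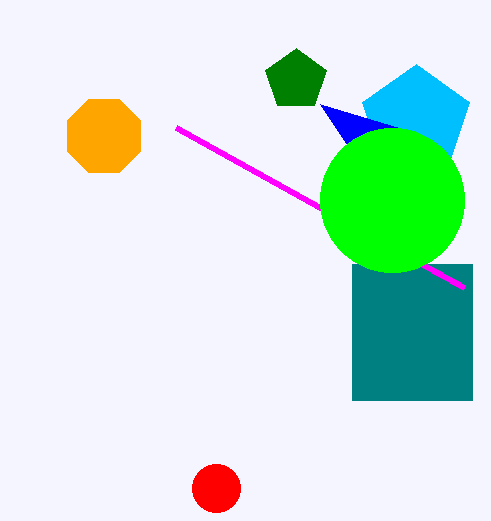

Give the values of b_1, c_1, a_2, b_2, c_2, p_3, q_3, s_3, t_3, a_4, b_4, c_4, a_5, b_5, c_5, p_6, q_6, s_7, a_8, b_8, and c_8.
b_1 = 80
c_1 = 32
a_2 = 416
b_2 = 120
c_2 = 56
p_3 = 352
q_3 = 264
s_3 = 472
t_3 = 400
a_4 = 104
b_4 = 136
c_4 = 40
a_5 = 216
b_5 = 488
c_5 = 24
p_6 = 400
q_6 = 128
s_7 = 176
a_8 = 392
b_8 = 200
c_8 = 72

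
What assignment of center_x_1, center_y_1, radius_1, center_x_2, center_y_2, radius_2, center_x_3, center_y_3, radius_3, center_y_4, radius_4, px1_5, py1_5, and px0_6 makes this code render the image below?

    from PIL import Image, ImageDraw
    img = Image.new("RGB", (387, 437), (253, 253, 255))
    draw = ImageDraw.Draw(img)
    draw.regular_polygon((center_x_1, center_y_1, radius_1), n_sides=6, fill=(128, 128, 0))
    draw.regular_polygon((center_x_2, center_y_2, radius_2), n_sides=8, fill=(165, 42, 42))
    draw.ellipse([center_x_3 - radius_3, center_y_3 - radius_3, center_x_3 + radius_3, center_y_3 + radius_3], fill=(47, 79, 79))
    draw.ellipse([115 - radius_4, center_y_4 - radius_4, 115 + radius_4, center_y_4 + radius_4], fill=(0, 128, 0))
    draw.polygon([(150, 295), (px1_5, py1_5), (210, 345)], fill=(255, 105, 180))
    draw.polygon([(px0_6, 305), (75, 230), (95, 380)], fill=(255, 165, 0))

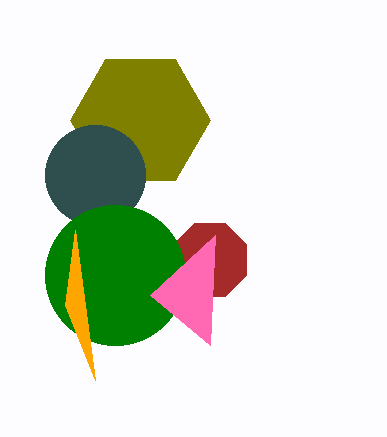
center_x_1 = 140
center_y_1 = 120
radius_1 = 70
center_x_2 = 210
center_y_2 = 260
radius_2 = 40
center_x_3 = 95
center_y_3 = 175
radius_3 = 50
center_y_4 = 275
radius_4 = 70
px1_5 = 215
py1_5 = 235
px0_6 = 65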